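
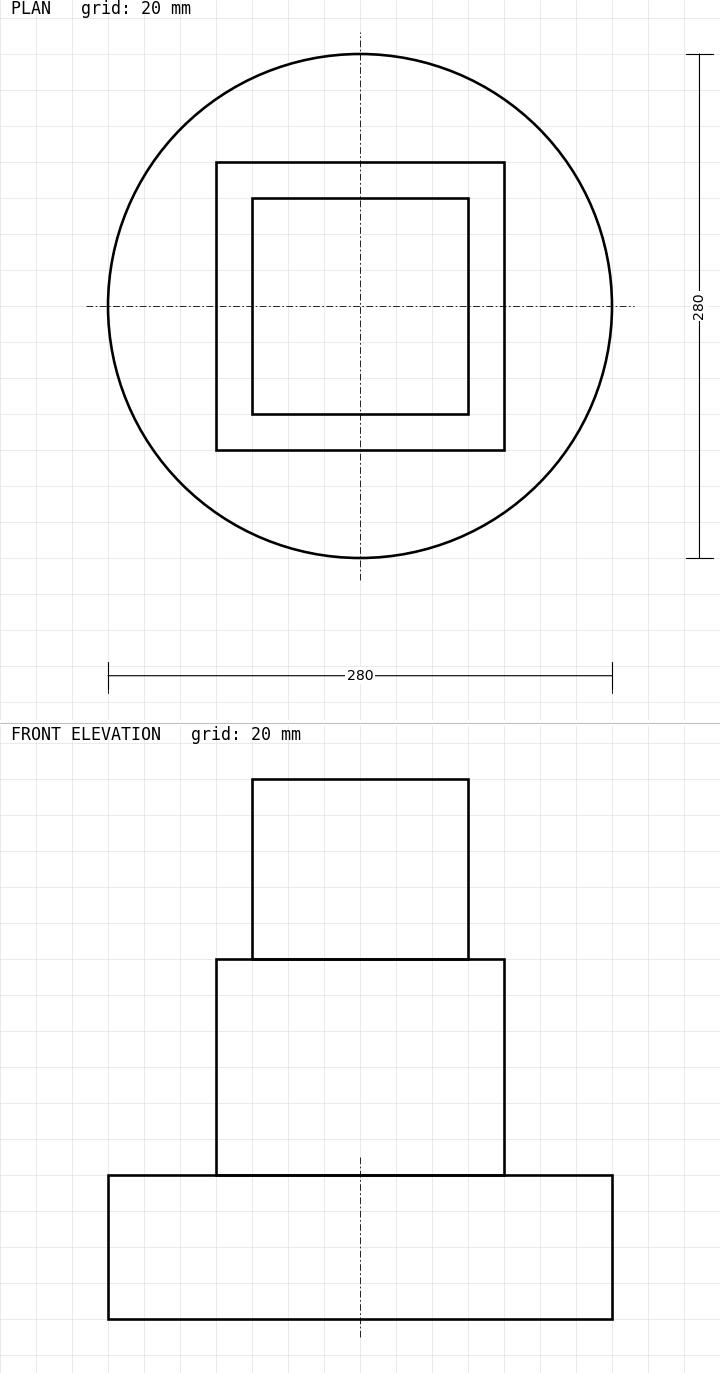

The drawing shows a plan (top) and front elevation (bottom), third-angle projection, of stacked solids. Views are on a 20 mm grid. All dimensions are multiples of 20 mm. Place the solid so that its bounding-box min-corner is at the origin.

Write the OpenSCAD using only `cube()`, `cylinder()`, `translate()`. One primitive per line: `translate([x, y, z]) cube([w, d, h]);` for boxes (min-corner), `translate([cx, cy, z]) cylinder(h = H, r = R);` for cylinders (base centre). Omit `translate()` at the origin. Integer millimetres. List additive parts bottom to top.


translate([140, 140, 0]) cylinder(h = 80, r = 140);
translate([60, 60, 80]) cube([160, 160, 120]);
translate([80, 80, 200]) cube([120, 120, 100]);


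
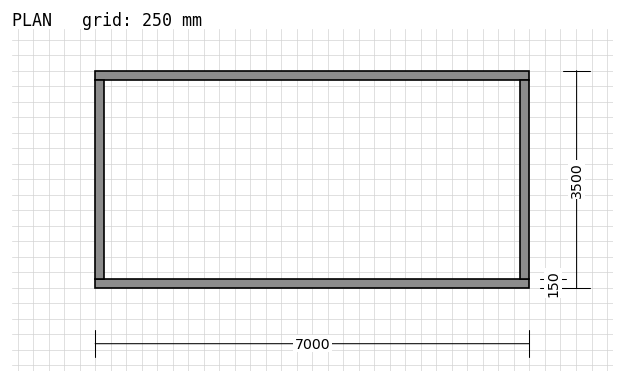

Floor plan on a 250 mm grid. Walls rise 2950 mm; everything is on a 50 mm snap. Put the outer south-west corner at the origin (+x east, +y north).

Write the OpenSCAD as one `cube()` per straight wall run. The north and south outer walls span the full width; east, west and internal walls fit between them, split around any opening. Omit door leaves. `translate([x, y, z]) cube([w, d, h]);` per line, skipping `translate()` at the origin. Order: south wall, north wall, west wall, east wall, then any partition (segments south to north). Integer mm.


cube([7000, 150, 2950]);
translate([0, 3350, 0]) cube([7000, 150, 2950]);
translate([0, 150, 0]) cube([150, 3200, 2950]);
translate([6850, 150, 0]) cube([150, 3200, 2950]);


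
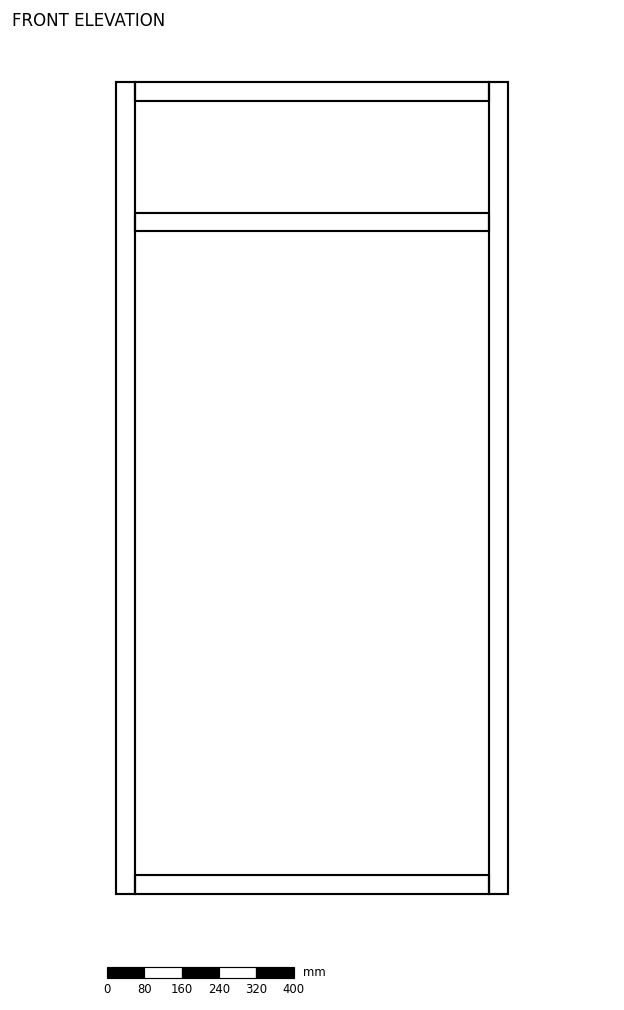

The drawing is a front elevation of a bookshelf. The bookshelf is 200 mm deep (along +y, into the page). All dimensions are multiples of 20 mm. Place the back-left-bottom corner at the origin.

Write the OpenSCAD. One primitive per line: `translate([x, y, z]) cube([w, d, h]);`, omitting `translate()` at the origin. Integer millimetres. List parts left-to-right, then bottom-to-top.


cube([40, 200, 1740]);
translate([40, 0, 0]) cube([760, 200, 40]);
translate([40, 0, 1420]) cube([760, 200, 40]);
translate([40, 0, 1700]) cube([760, 200, 40]);
translate([800, 0, 0]) cube([40, 200, 1740]);


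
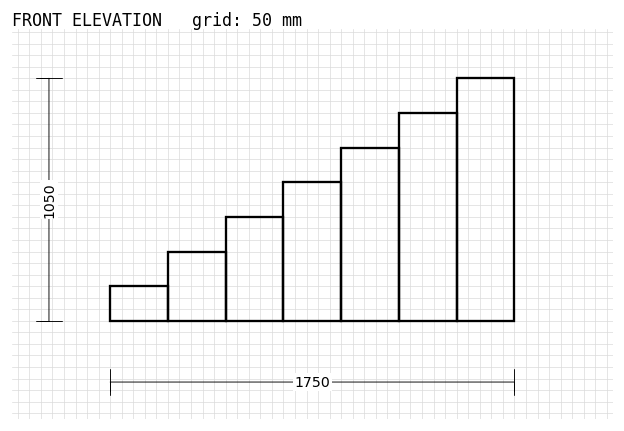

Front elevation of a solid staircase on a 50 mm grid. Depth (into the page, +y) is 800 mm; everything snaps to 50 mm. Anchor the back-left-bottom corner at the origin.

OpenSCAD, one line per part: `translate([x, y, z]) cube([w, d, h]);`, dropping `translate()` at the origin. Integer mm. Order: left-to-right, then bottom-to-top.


cube([250, 800, 150]);
translate([250, 0, 0]) cube([250, 800, 300]);
translate([500, 0, 0]) cube([250, 800, 450]);
translate([750, 0, 0]) cube([250, 800, 600]);
translate([1000, 0, 0]) cube([250, 800, 750]);
translate([1250, 0, 0]) cube([250, 800, 900]);
translate([1500, 0, 0]) cube([250, 800, 1050]);


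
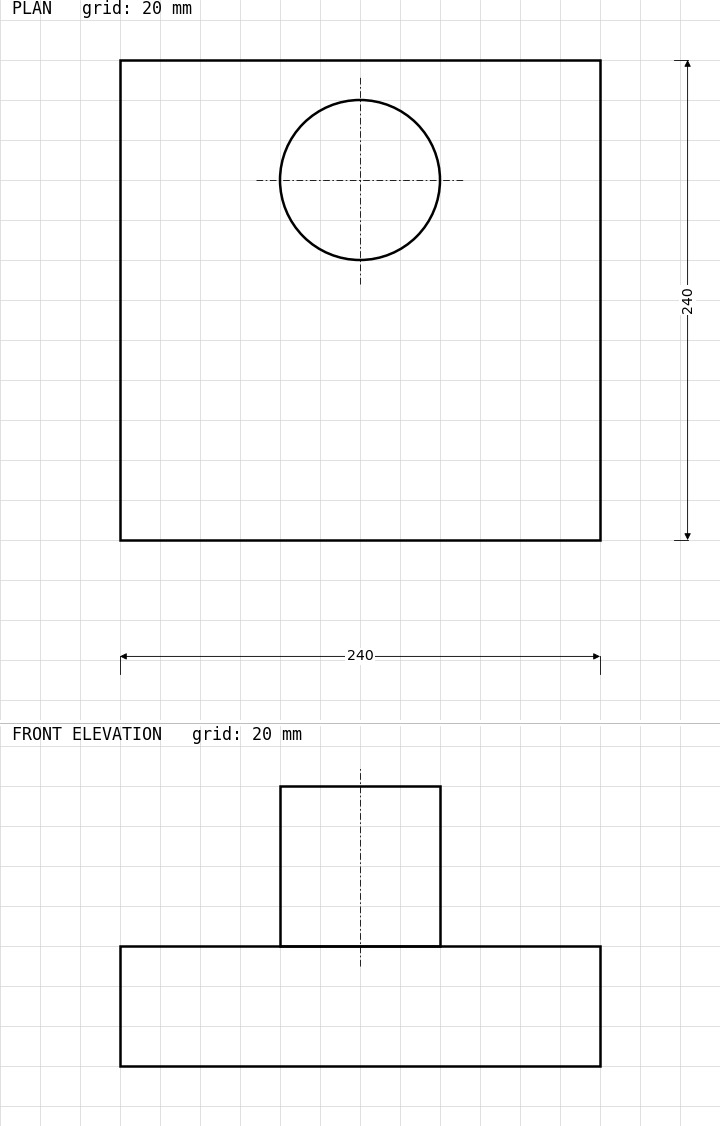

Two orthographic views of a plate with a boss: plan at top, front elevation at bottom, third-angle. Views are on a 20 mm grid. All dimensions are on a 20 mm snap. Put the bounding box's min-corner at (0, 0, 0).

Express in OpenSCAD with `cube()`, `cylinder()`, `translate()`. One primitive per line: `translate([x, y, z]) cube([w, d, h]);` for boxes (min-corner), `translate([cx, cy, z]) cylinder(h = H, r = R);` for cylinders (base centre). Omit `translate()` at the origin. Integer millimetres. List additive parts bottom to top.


cube([240, 240, 60]);
translate([120, 180, 60]) cylinder(h = 80, r = 40);


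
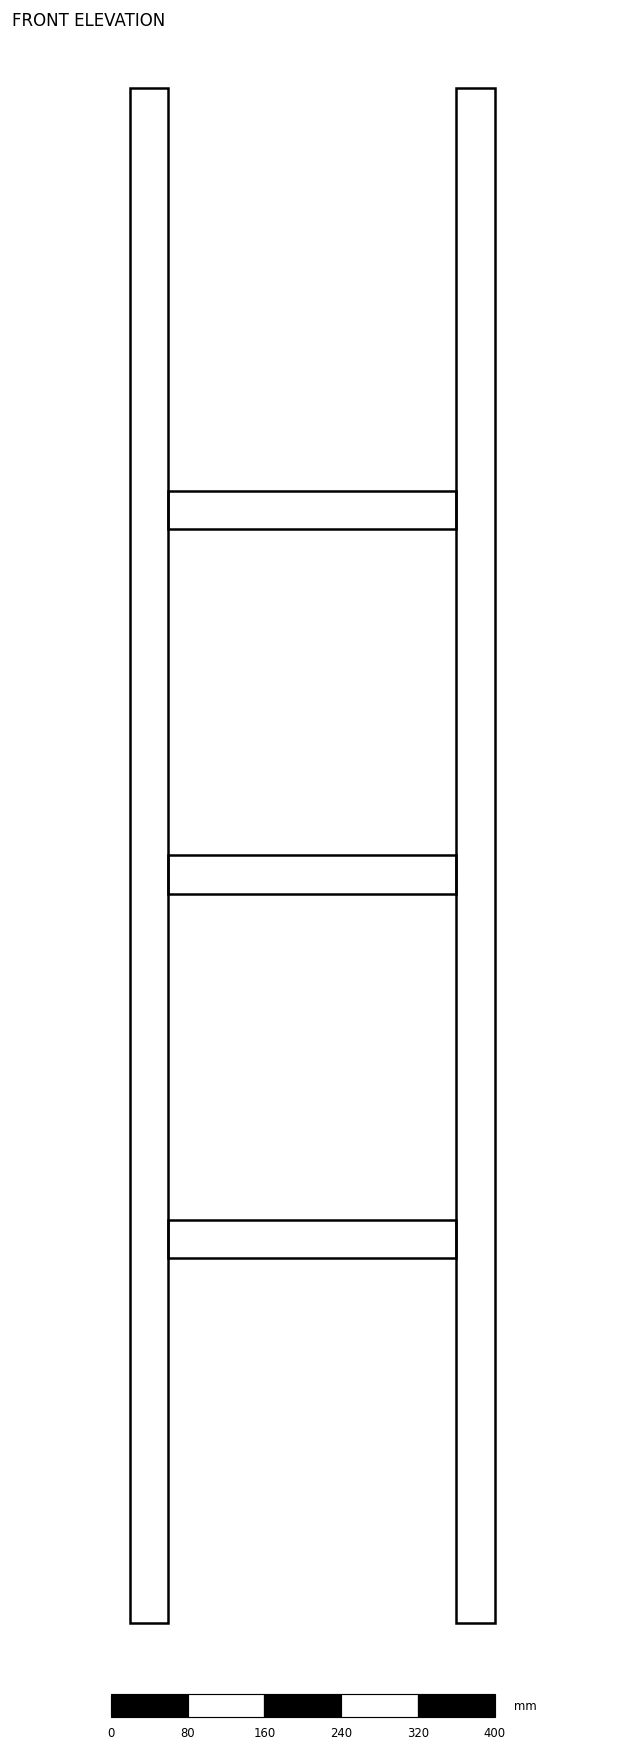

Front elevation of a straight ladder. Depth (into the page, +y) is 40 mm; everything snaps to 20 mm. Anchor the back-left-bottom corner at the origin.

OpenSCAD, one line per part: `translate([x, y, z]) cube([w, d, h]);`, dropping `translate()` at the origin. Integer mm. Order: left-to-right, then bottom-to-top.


cube([40, 40, 1600]);
translate([40, 0, 380]) cube([300, 40, 40]);
translate([40, 0, 760]) cube([300, 40, 40]);
translate([40, 0, 1140]) cube([300, 40, 40]);
translate([340, 0, 0]) cube([40, 40, 1600]);


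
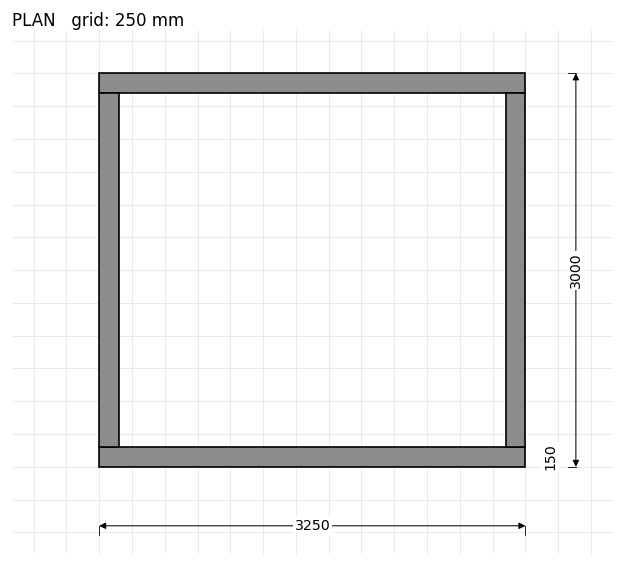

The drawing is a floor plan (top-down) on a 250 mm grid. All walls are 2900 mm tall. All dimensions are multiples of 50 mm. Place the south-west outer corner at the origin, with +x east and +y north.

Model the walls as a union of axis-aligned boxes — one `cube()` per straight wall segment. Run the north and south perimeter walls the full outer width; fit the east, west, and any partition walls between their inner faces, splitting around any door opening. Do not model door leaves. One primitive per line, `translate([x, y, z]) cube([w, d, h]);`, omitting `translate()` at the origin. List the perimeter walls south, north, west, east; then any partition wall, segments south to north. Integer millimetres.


cube([3250, 150, 2900]);
translate([0, 2850, 0]) cube([3250, 150, 2900]);
translate([0, 150, 0]) cube([150, 2700, 2900]);
translate([3100, 150, 0]) cube([150, 2700, 2900]);


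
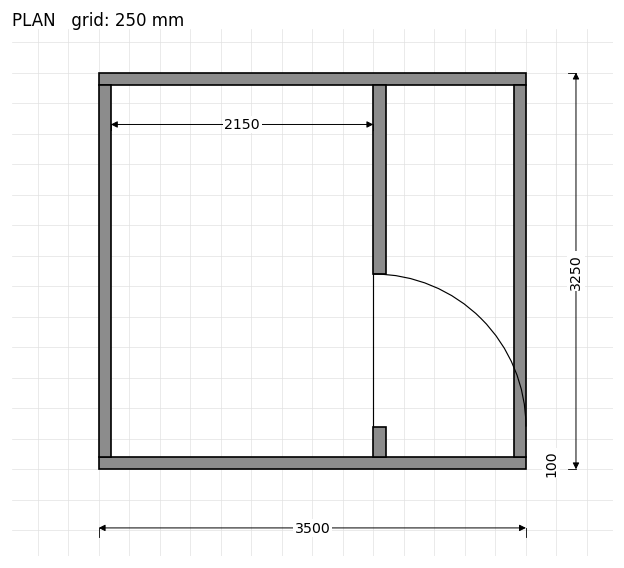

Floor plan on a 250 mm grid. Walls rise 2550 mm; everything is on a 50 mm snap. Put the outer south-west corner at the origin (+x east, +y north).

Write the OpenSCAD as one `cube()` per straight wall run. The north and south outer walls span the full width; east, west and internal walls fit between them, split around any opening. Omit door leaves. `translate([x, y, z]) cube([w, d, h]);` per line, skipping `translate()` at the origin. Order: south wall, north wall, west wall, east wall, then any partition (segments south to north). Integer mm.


cube([3500, 100, 2550]);
translate([0, 3150, 0]) cube([3500, 100, 2550]);
translate([0, 100, 0]) cube([100, 3050, 2550]);
translate([3400, 100, 0]) cube([100, 3050, 2550]);
translate([2250, 100, 0]) cube([100, 250, 2550]);
translate([2250, 1600, 0]) cube([100, 1550, 2550]);


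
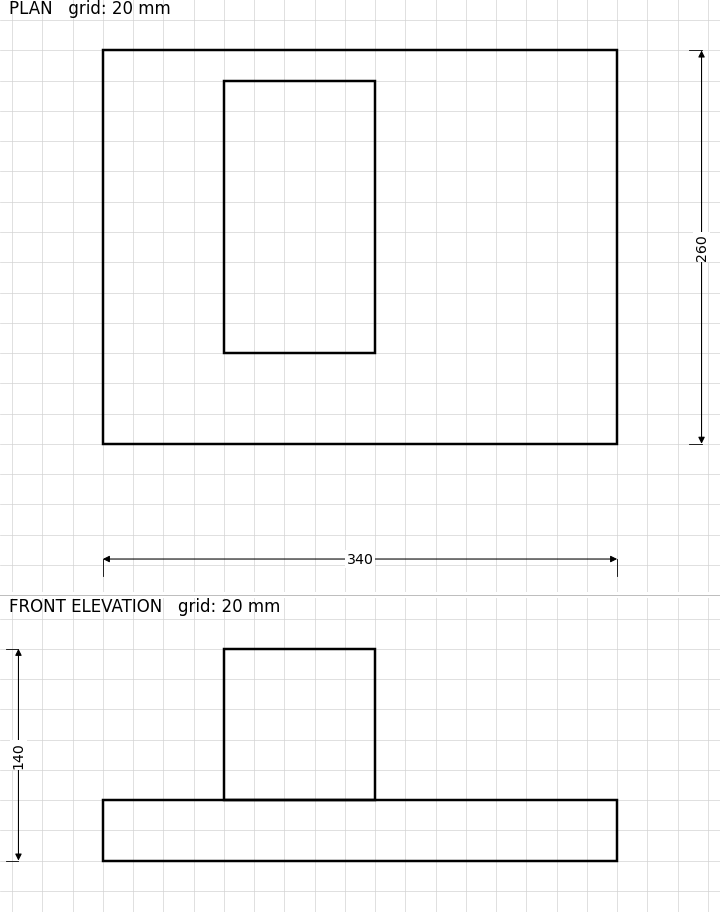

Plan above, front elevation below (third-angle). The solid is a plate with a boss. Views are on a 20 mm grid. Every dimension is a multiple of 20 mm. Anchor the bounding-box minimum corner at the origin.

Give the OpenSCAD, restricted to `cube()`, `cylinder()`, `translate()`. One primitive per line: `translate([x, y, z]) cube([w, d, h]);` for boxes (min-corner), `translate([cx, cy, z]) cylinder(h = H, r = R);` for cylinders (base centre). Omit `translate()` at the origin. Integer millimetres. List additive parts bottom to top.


cube([340, 260, 40]);
translate([80, 60, 40]) cube([100, 180, 100]);


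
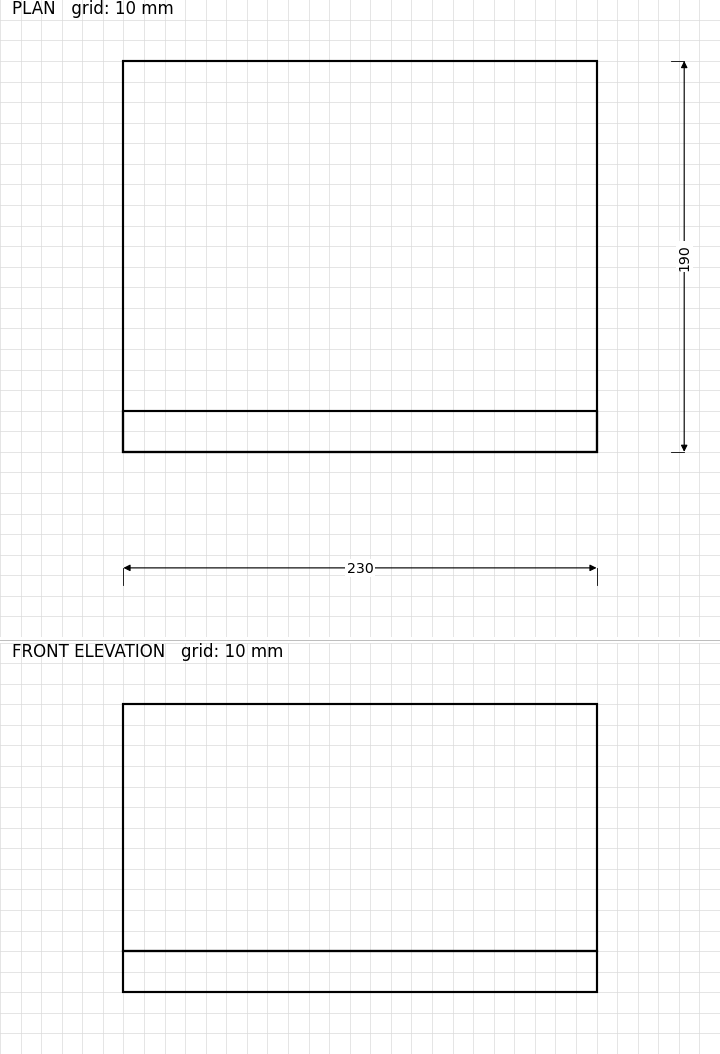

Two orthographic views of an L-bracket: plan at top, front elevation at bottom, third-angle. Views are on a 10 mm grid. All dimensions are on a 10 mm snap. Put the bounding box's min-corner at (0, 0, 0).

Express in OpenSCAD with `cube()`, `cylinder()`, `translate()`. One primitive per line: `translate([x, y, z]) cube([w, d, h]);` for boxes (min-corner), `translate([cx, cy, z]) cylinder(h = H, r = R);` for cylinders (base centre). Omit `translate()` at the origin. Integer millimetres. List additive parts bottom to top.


cube([230, 190, 20]);
translate([0, 0, 20]) cube([230, 20, 120]);


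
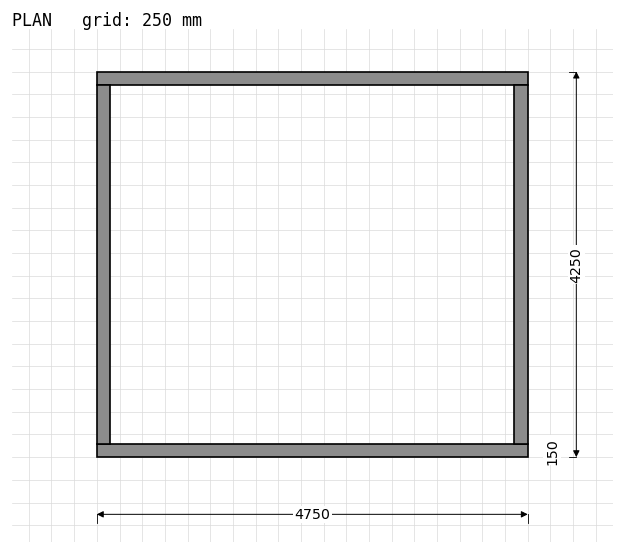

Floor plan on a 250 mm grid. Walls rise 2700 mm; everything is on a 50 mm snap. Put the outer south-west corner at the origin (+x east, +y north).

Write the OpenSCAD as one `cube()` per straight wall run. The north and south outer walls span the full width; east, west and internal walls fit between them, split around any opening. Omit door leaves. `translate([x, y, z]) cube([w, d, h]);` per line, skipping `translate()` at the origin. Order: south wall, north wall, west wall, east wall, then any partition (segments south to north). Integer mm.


cube([4750, 150, 2700]);
translate([0, 4100, 0]) cube([4750, 150, 2700]);
translate([0, 150, 0]) cube([150, 3950, 2700]);
translate([4600, 150, 0]) cube([150, 3950, 2700]);


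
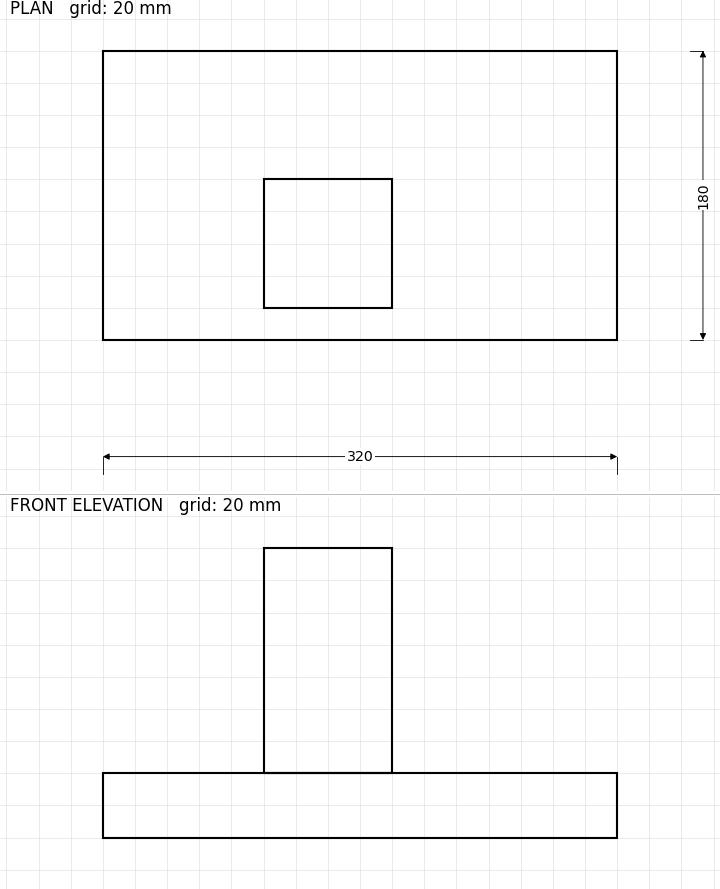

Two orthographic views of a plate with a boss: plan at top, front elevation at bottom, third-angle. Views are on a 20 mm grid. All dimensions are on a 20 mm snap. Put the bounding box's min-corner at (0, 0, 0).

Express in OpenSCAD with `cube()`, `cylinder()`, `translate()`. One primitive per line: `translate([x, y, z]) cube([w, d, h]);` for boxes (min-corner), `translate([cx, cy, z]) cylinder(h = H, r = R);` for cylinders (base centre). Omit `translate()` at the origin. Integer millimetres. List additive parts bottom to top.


cube([320, 180, 40]);
translate([100, 20, 40]) cube([80, 80, 140]);


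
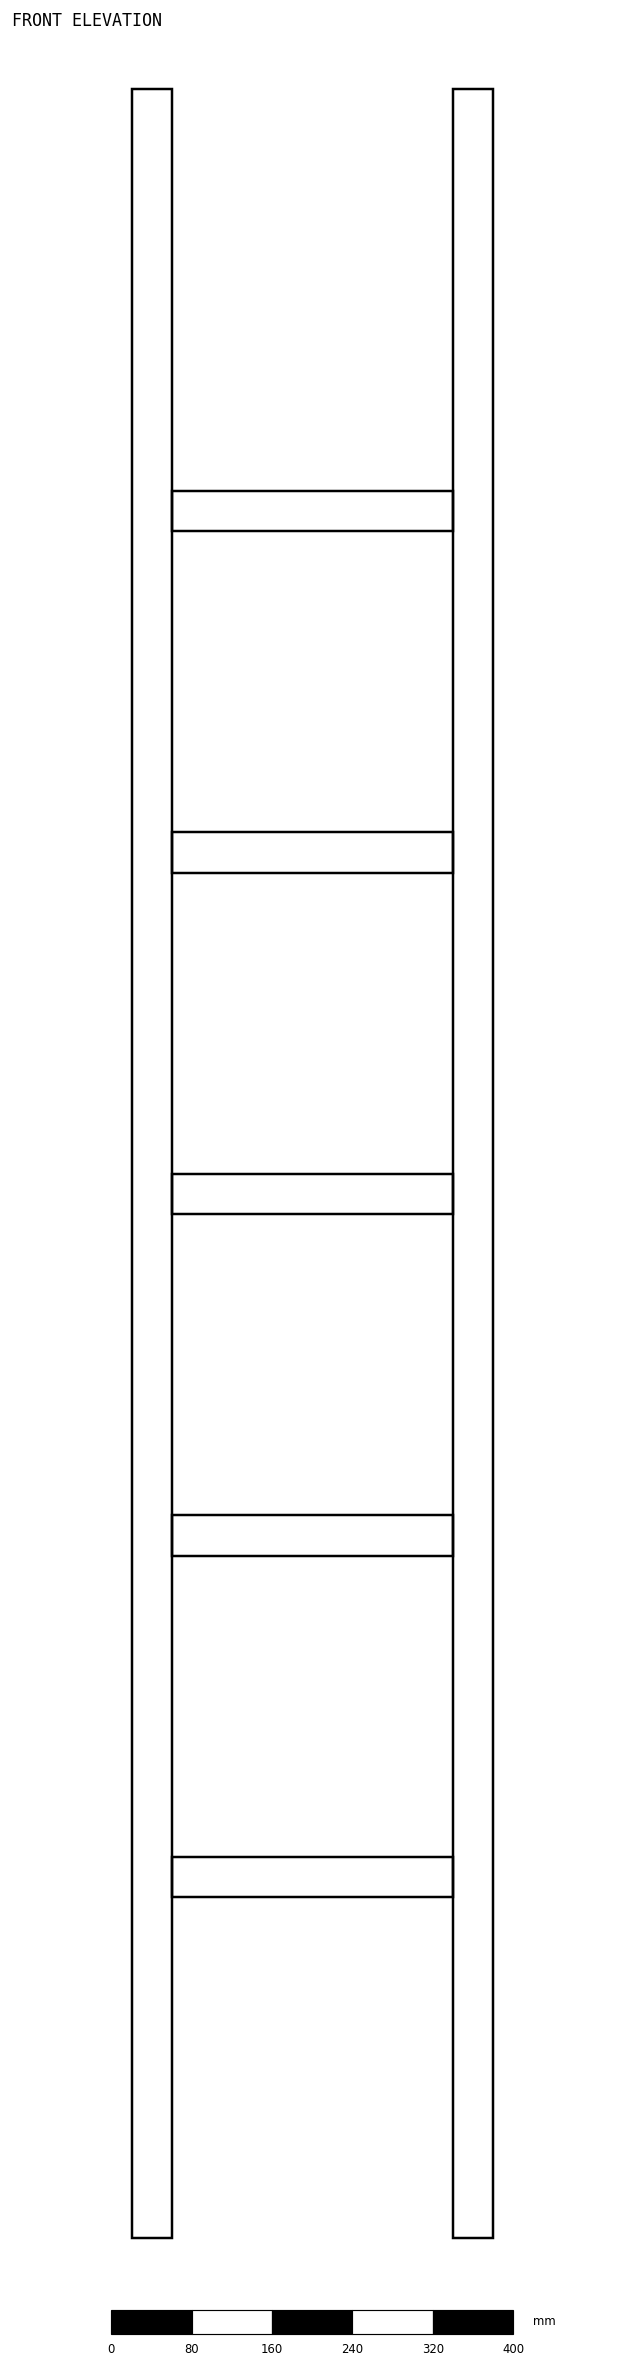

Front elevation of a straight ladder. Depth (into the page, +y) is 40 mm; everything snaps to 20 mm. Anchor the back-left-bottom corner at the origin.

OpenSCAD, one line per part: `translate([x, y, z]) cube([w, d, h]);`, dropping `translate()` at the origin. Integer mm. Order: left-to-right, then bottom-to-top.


cube([40, 40, 2140]);
translate([40, 0, 340]) cube([280, 40, 40]);
translate([40, 0, 680]) cube([280, 40, 40]);
translate([40, 0, 1020]) cube([280, 40, 40]);
translate([40, 0, 1360]) cube([280, 40, 40]);
translate([40, 0, 1700]) cube([280, 40, 40]);
translate([320, 0, 0]) cube([40, 40, 2140]);


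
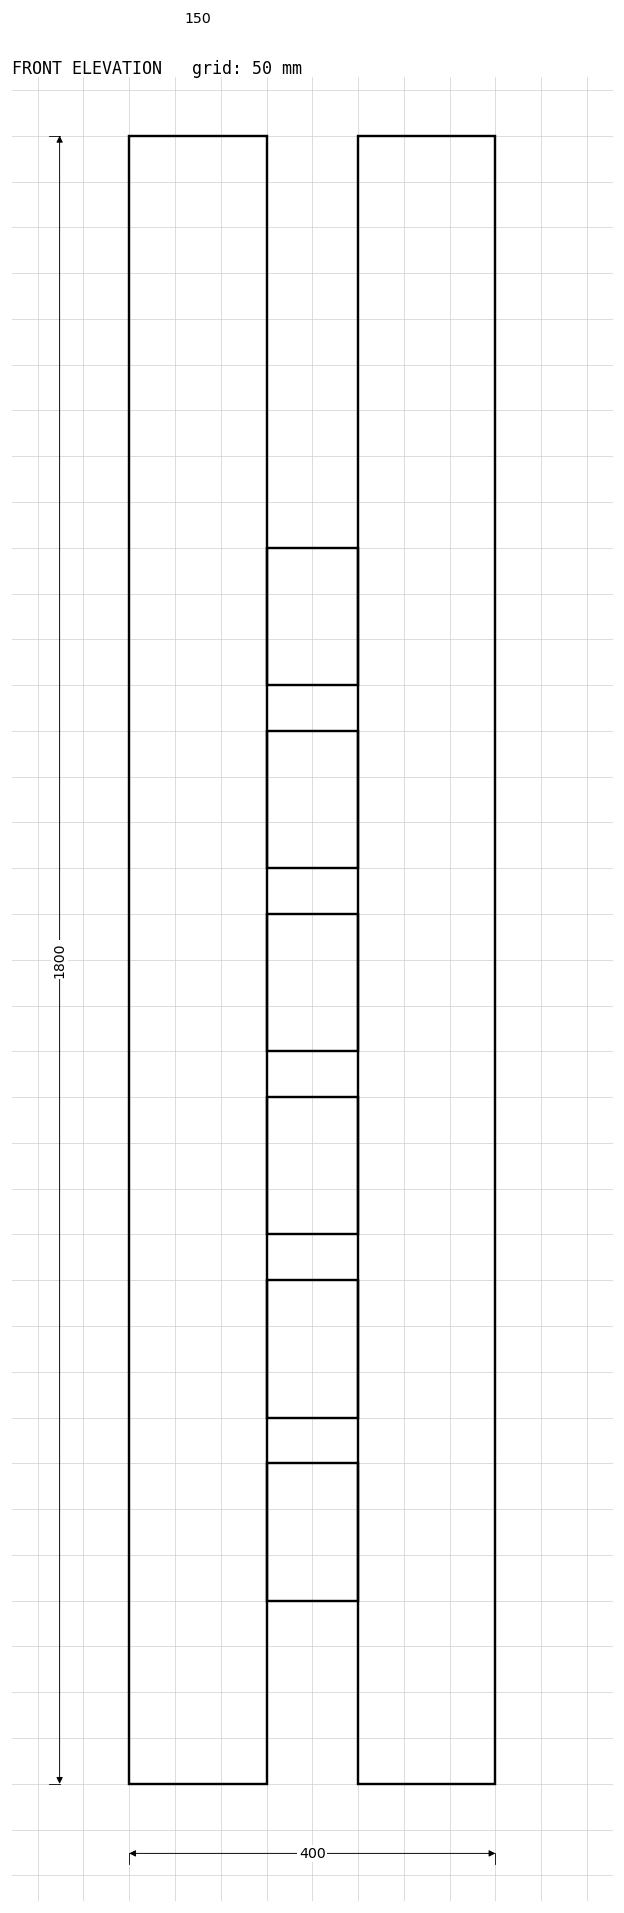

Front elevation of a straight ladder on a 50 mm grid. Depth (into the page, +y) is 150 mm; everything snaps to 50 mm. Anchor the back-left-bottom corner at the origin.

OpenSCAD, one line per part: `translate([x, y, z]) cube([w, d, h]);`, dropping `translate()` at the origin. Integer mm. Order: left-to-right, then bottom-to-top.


cube([150, 150, 1800]);
translate([150, 0, 200]) cube([100, 150, 150]);
translate([150, 0, 400]) cube([100, 150, 150]);
translate([150, 0, 600]) cube([100, 150, 150]);
translate([150, 0, 800]) cube([100, 150, 150]);
translate([150, 0, 1000]) cube([100, 150, 150]);
translate([150, 0, 1200]) cube([100, 150, 150]);
translate([250, 0, 0]) cube([150, 150, 1800]);


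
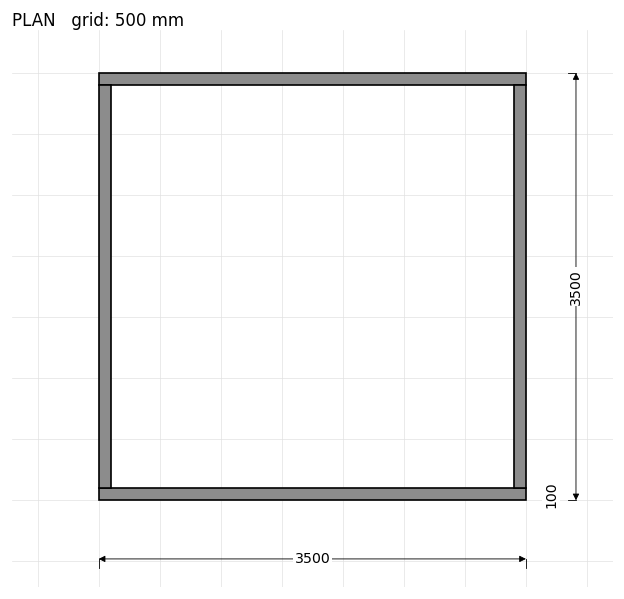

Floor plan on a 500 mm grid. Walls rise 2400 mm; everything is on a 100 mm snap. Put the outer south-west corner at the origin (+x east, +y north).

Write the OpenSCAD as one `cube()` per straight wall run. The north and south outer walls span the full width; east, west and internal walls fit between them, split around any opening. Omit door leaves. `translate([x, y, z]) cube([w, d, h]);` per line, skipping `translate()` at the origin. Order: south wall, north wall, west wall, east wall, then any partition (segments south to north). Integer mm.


cube([3500, 100, 2400]);
translate([0, 3400, 0]) cube([3500, 100, 2400]);
translate([0, 100, 0]) cube([100, 3300, 2400]);
translate([3400, 100, 0]) cube([100, 3300, 2400]);


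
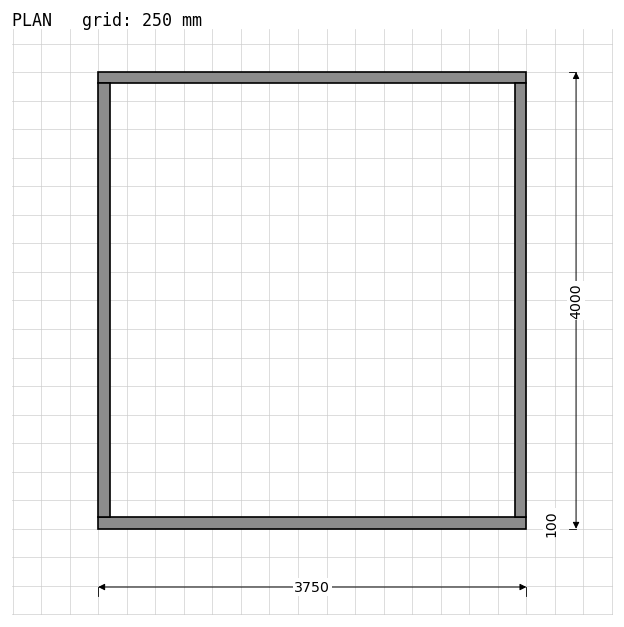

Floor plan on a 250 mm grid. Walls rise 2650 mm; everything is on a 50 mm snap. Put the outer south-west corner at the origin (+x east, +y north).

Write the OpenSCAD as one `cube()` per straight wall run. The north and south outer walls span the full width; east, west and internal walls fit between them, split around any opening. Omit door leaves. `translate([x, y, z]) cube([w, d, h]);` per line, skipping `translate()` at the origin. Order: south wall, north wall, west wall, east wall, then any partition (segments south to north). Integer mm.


cube([3750, 100, 2650]);
translate([0, 3900, 0]) cube([3750, 100, 2650]);
translate([0, 100, 0]) cube([100, 3800, 2650]);
translate([3650, 100, 0]) cube([100, 3800, 2650]);


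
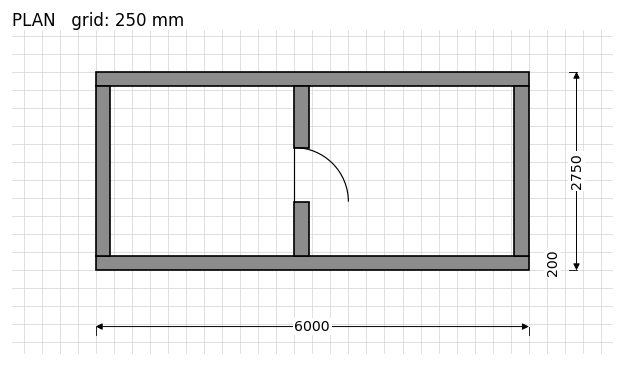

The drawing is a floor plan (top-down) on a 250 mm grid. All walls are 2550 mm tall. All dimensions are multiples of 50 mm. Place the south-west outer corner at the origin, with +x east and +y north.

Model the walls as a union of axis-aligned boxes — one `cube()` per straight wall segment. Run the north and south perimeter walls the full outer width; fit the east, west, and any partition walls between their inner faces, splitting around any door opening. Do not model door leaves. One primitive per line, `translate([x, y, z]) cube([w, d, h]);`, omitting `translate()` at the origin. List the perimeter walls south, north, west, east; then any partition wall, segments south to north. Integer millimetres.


cube([6000, 200, 2550]);
translate([0, 2550, 0]) cube([6000, 200, 2550]);
translate([0, 200, 0]) cube([200, 2350, 2550]);
translate([5800, 200, 0]) cube([200, 2350, 2550]);
translate([2750, 200, 0]) cube([200, 750, 2550]);
translate([2750, 1700, 0]) cube([200, 850, 2550]);


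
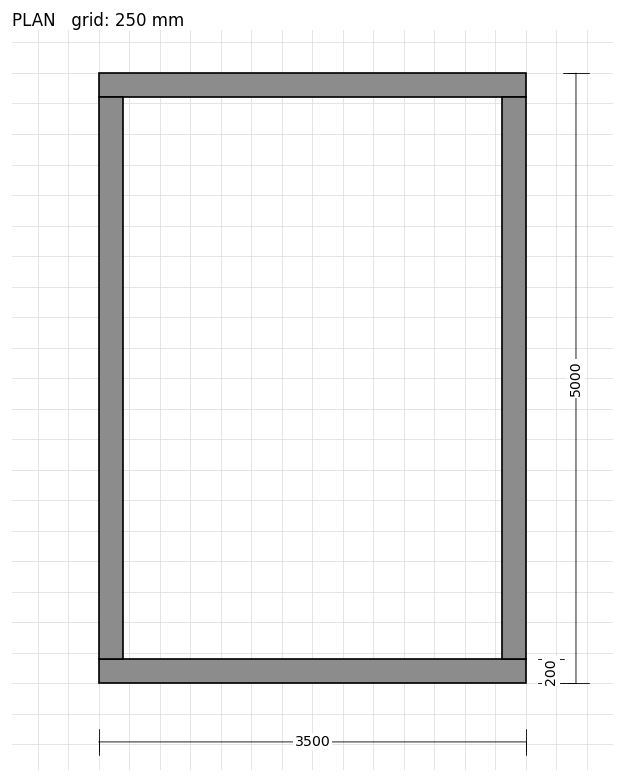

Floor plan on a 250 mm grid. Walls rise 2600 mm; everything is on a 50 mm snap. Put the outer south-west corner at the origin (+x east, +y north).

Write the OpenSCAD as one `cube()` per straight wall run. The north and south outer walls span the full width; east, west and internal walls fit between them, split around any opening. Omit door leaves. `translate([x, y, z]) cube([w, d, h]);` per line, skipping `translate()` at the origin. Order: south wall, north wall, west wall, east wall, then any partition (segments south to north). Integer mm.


cube([3500, 200, 2600]);
translate([0, 4800, 0]) cube([3500, 200, 2600]);
translate([0, 200, 0]) cube([200, 4600, 2600]);
translate([3300, 200, 0]) cube([200, 4600, 2600]);


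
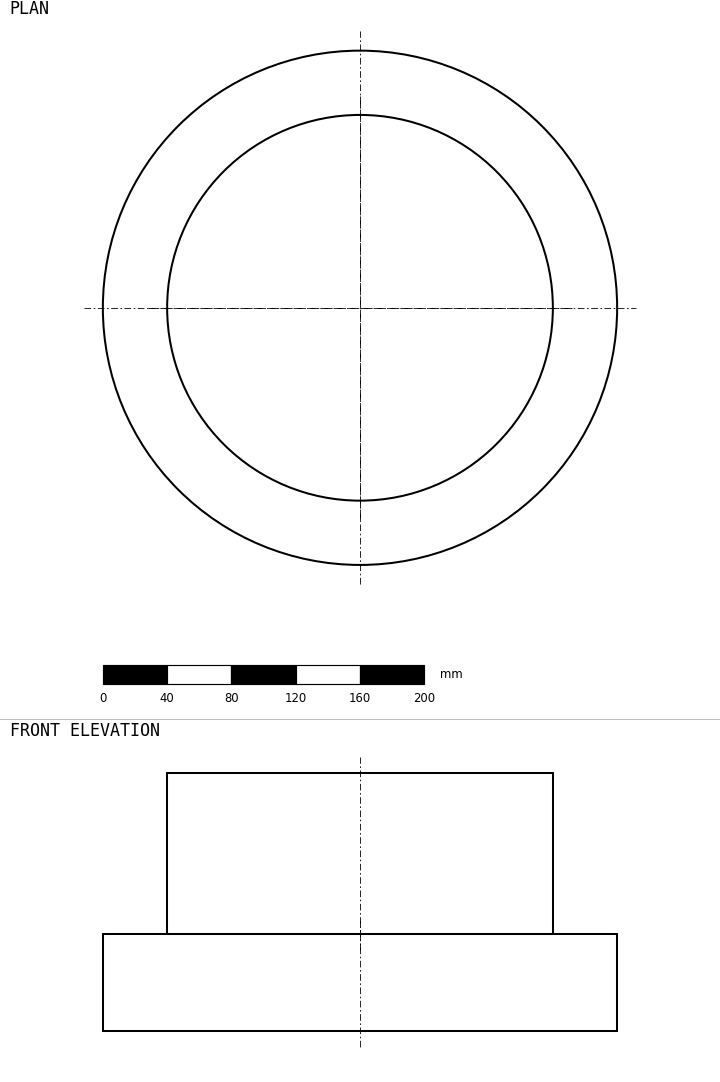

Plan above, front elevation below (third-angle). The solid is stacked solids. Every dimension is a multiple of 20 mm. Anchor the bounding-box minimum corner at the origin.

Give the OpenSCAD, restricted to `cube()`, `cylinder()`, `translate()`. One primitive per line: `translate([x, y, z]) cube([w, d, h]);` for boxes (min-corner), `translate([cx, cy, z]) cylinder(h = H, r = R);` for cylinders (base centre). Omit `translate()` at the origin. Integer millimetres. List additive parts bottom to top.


translate([160, 160, 0]) cylinder(h = 60, r = 160);
translate([160, 160, 60]) cylinder(h = 100, r = 120);


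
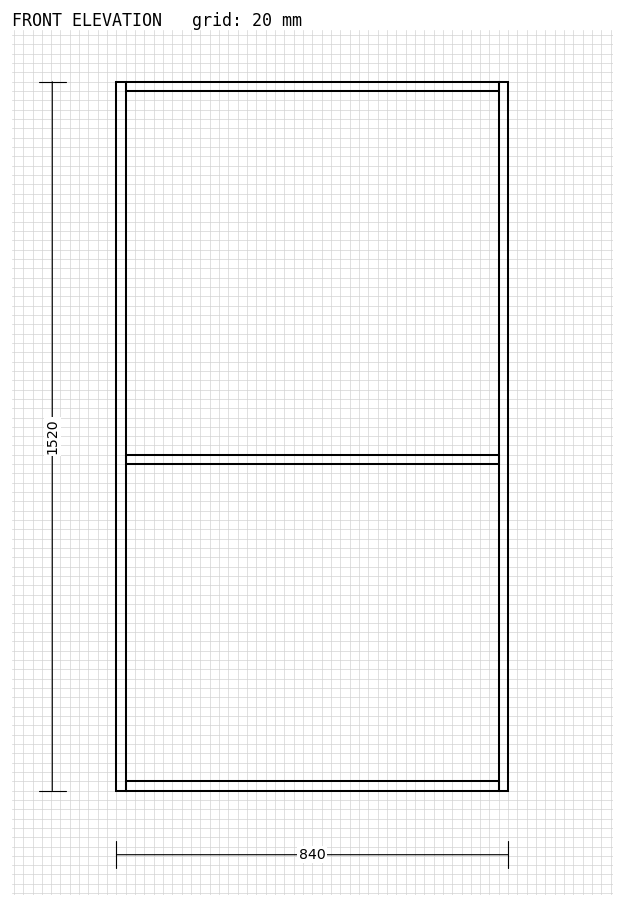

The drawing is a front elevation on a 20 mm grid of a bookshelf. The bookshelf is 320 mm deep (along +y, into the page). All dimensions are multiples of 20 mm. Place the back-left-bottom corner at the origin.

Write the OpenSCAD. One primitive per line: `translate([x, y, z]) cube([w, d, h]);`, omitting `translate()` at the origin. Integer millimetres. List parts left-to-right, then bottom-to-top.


cube([20, 320, 1520]);
translate([20, 0, 0]) cube([800, 320, 20]);
translate([20, 0, 700]) cube([800, 320, 20]);
translate([20, 0, 1500]) cube([800, 320, 20]);
translate([820, 0, 0]) cube([20, 320, 1520]);


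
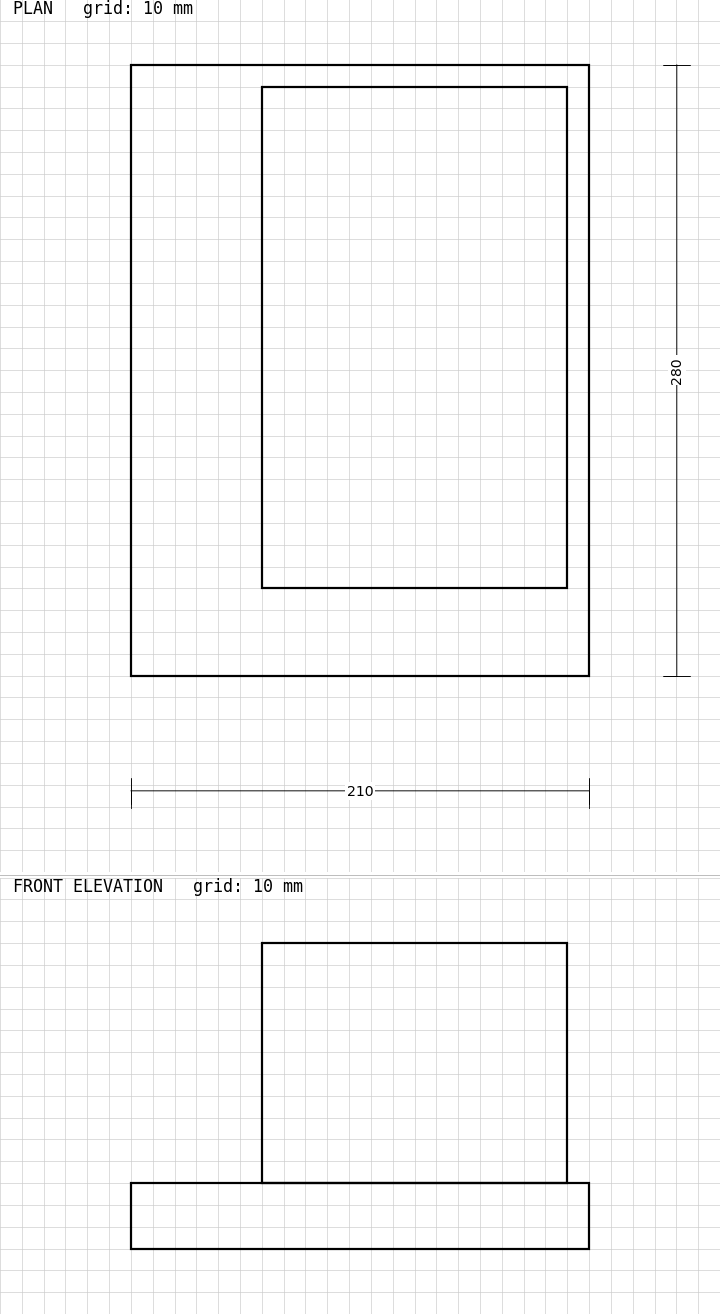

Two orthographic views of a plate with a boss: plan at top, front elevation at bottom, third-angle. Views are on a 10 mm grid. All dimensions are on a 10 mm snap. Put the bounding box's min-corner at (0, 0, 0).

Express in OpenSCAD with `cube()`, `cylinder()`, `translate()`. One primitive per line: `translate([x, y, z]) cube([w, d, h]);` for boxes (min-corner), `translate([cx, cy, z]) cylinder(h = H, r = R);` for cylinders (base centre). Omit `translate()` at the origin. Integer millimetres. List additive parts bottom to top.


cube([210, 280, 30]);
translate([60, 40, 30]) cube([140, 230, 110]);


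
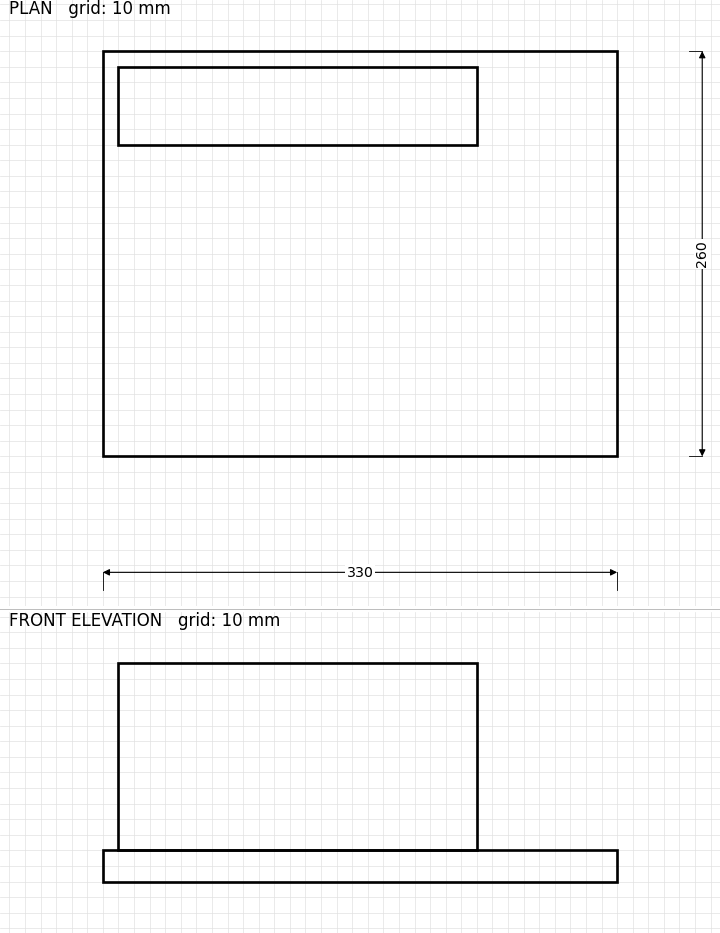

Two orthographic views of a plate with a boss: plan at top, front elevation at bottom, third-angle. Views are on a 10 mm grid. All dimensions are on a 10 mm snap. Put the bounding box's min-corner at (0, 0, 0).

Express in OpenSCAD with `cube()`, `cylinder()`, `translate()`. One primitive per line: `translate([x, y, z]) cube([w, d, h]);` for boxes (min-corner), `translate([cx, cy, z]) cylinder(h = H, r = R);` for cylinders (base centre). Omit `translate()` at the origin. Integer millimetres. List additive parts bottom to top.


cube([330, 260, 20]);
translate([10, 200, 20]) cube([230, 50, 120]);


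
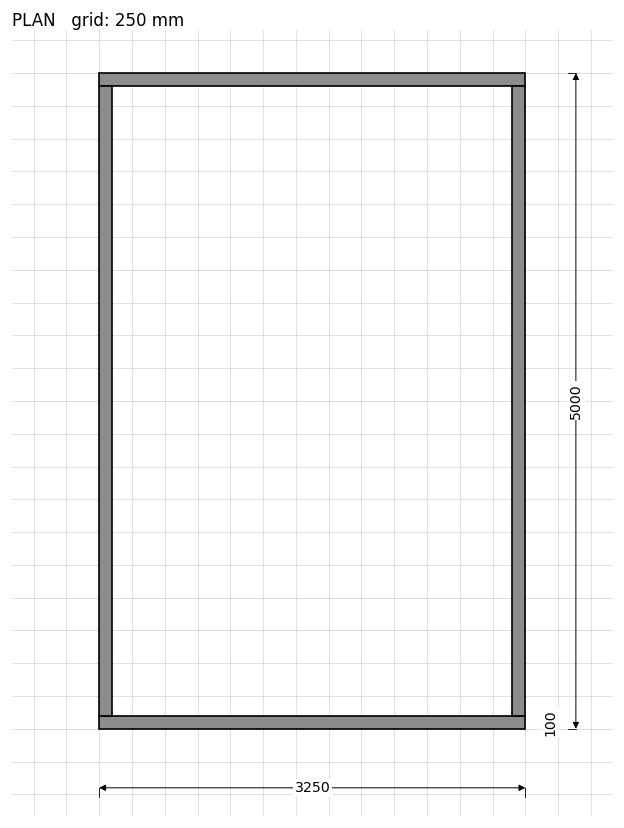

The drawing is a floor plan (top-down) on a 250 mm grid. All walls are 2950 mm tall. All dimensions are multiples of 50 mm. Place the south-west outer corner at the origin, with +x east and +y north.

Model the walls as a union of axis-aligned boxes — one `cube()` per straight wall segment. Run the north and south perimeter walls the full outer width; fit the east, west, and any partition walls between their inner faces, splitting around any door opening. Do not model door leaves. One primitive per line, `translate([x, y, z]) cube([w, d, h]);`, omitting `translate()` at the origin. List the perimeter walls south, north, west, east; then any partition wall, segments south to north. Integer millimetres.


cube([3250, 100, 2950]);
translate([0, 4900, 0]) cube([3250, 100, 2950]);
translate([0, 100, 0]) cube([100, 4800, 2950]);
translate([3150, 100, 0]) cube([100, 4800, 2950]);


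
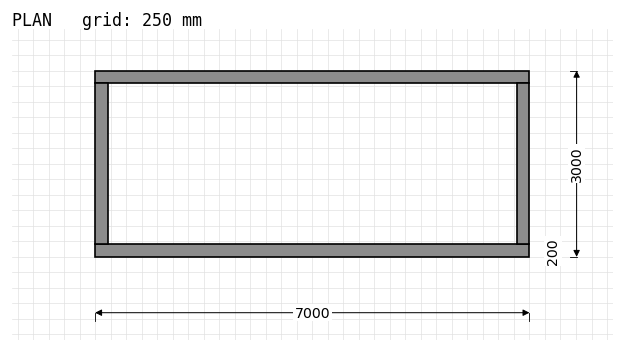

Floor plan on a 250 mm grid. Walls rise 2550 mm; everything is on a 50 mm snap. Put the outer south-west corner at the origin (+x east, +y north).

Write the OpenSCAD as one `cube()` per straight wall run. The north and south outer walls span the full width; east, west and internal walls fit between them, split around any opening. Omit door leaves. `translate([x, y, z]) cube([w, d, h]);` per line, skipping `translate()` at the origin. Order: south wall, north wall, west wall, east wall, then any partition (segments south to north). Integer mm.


cube([7000, 200, 2550]);
translate([0, 2800, 0]) cube([7000, 200, 2550]);
translate([0, 200, 0]) cube([200, 2600, 2550]);
translate([6800, 200, 0]) cube([200, 2600, 2550]);


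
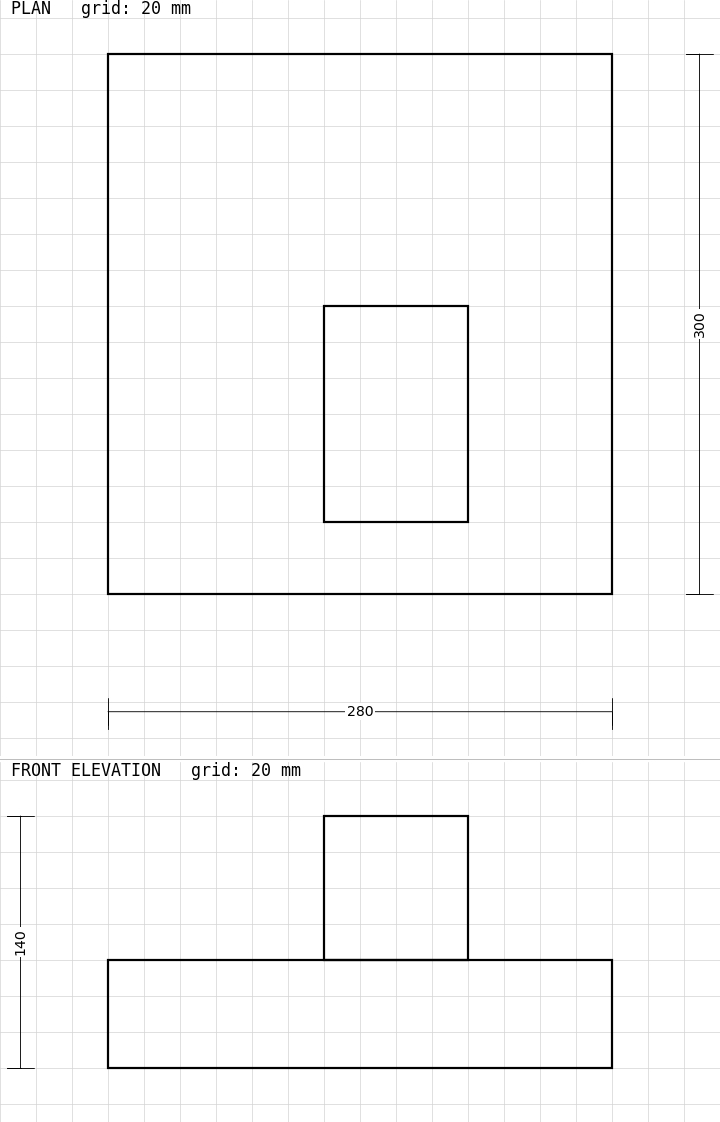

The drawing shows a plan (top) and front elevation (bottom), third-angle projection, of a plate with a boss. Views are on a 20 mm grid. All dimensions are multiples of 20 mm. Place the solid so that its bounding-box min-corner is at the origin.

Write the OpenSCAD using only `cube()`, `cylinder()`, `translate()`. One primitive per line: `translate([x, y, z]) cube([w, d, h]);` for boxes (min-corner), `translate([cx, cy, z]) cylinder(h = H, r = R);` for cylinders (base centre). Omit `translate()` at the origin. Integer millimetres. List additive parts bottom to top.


cube([280, 300, 60]);
translate([120, 40, 60]) cube([80, 120, 80]);


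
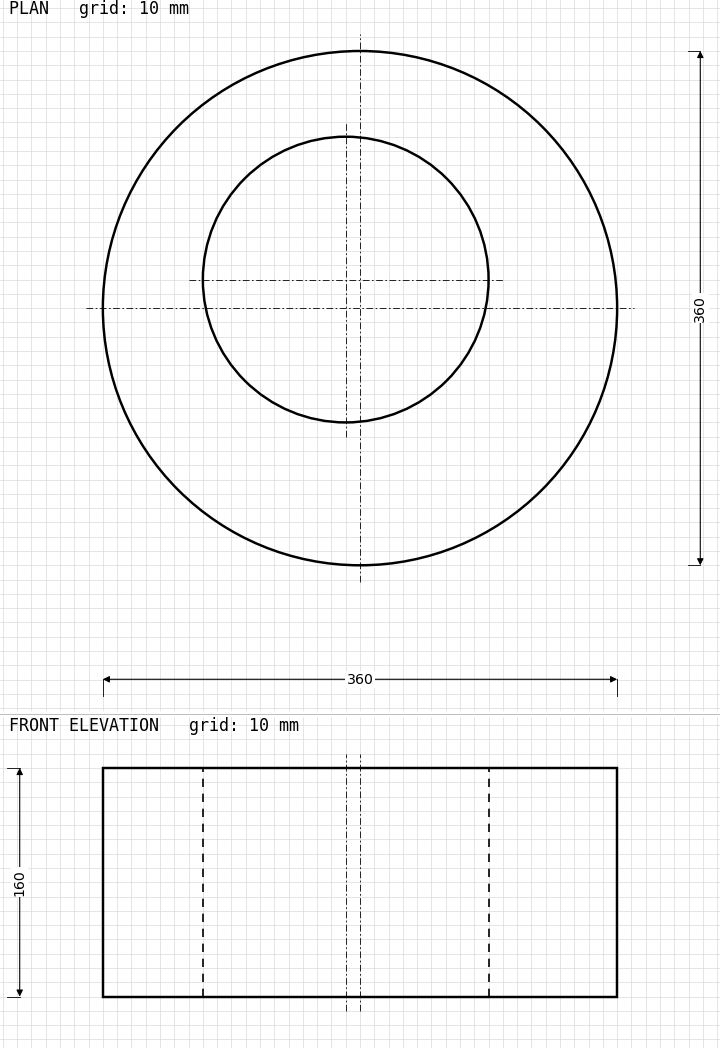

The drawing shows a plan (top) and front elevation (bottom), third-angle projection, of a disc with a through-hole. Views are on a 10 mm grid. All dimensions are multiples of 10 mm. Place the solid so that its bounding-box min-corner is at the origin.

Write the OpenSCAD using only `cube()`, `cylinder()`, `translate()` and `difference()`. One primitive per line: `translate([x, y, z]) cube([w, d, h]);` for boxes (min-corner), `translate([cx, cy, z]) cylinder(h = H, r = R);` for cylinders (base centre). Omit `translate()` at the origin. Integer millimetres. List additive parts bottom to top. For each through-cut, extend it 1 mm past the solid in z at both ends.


difference() {
  translate([180, 180, 0]) cylinder(h = 160, r = 180);
  translate([170, 200, -1]) cylinder(h = 162, r = 100);
}


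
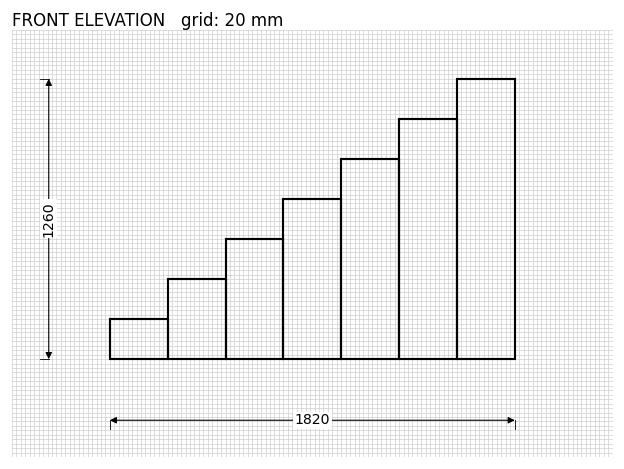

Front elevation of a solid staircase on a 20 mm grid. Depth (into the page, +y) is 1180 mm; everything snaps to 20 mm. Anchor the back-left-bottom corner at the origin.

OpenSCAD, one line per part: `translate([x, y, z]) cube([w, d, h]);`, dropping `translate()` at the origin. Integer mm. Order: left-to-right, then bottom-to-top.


cube([260, 1180, 180]);
translate([260, 0, 0]) cube([260, 1180, 360]);
translate([520, 0, 0]) cube([260, 1180, 540]);
translate([780, 0, 0]) cube([260, 1180, 720]);
translate([1040, 0, 0]) cube([260, 1180, 900]);
translate([1300, 0, 0]) cube([260, 1180, 1080]);
translate([1560, 0, 0]) cube([260, 1180, 1260]);


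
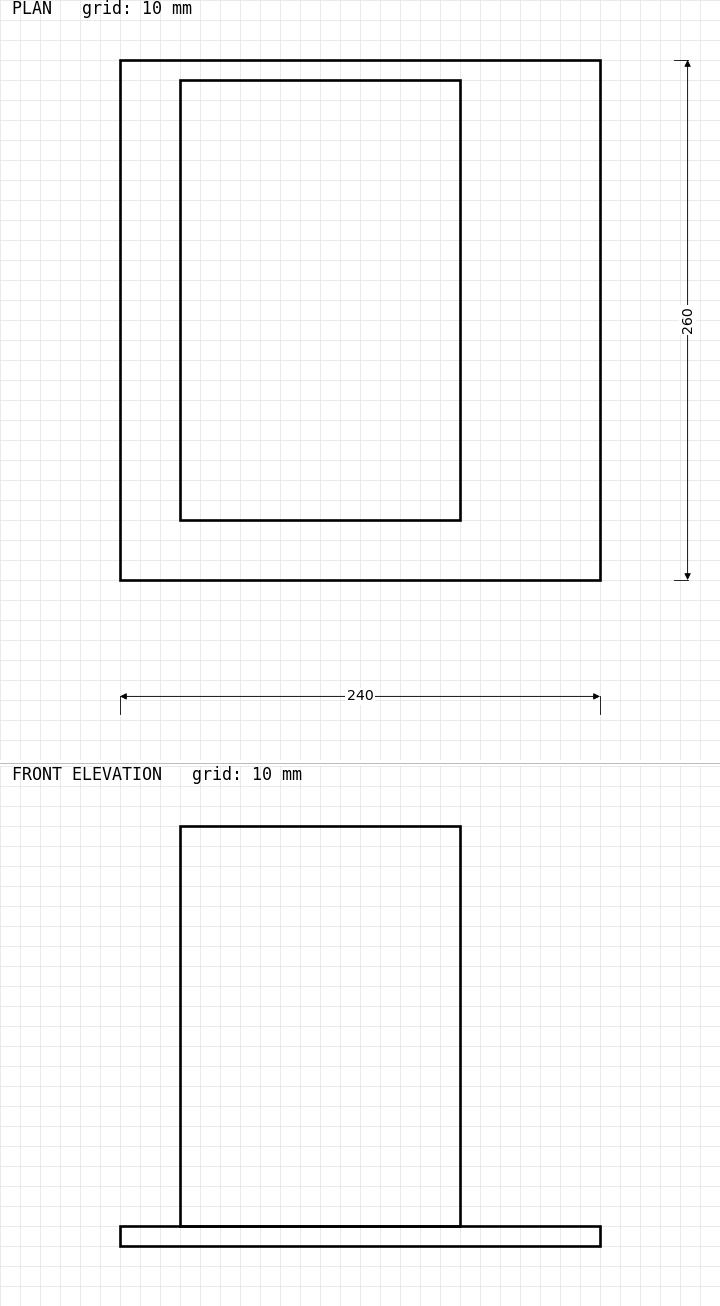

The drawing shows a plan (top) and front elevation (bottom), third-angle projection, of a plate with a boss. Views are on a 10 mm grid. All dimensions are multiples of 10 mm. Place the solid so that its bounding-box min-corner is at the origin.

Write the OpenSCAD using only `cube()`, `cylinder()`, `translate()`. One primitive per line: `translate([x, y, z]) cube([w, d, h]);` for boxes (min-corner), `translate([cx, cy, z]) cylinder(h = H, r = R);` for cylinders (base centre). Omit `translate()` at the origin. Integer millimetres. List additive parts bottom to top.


cube([240, 260, 10]);
translate([30, 30, 10]) cube([140, 220, 200]);


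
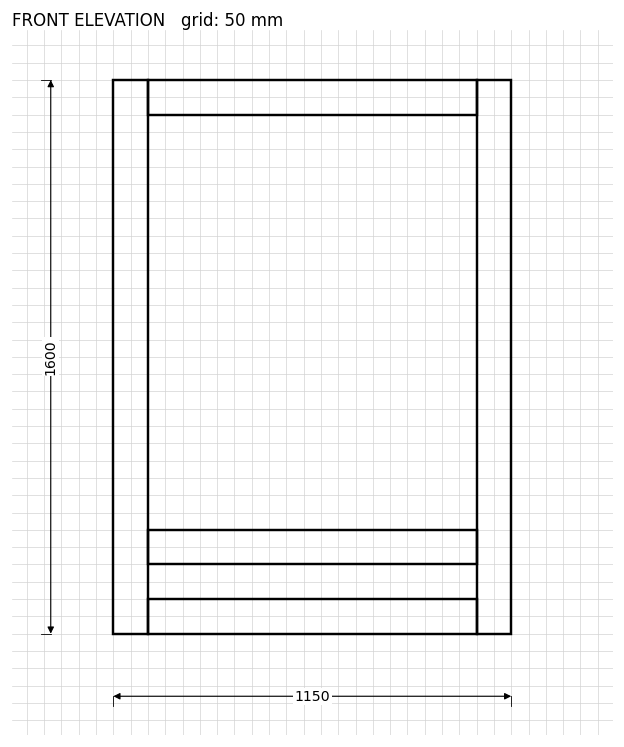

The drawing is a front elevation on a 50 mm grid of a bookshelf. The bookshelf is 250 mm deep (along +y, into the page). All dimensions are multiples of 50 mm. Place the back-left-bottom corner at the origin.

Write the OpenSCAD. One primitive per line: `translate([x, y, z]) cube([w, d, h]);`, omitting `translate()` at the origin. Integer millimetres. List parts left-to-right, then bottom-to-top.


cube([100, 250, 1600]);
translate([100, 0, 0]) cube([950, 250, 100]);
translate([100, 0, 200]) cube([950, 250, 100]);
translate([100, 0, 1500]) cube([950, 250, 100]);
translate([1050, 0, 0]) cube([100, 250, 1600]);


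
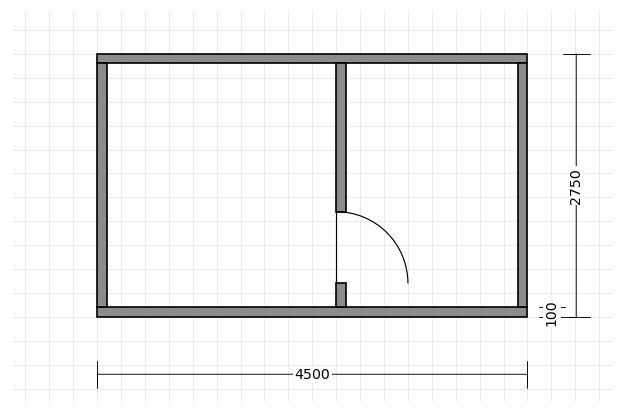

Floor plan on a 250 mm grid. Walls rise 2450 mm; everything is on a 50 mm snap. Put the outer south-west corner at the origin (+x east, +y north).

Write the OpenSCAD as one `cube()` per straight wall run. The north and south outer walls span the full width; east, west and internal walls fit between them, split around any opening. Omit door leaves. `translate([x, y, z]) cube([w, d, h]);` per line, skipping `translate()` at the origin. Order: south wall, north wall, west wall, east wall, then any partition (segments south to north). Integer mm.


cube([4500, 100, 2450]);
translate([0, 2650, 0]) cube([4500, 100, 2450]);
translate([0, 100, 0]) cube([100, 2550, 2450]);
translate([4400, 100, 0]) cube([100, 2550, 2450]);
translate([2500, 100, 0]) cube([100, 250, 2450]);
translate([2500, 1100, 0]) cube([100, 1550, 2450]);


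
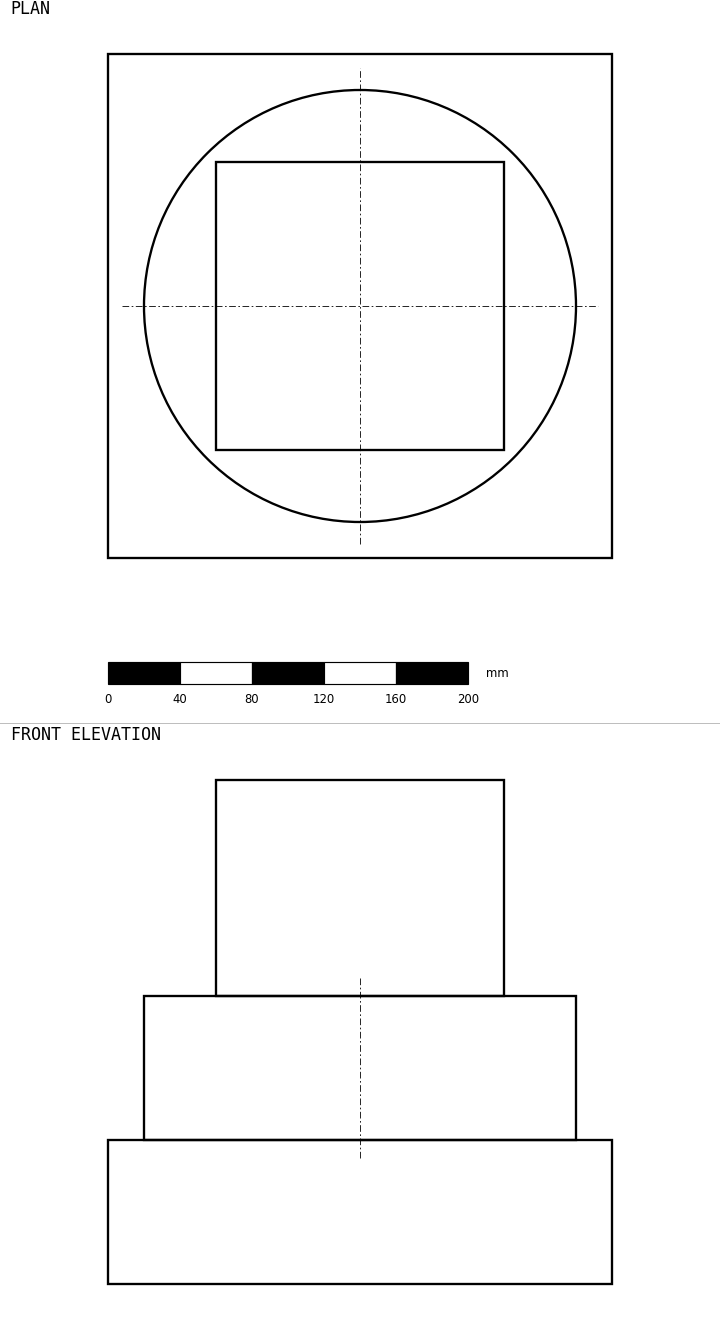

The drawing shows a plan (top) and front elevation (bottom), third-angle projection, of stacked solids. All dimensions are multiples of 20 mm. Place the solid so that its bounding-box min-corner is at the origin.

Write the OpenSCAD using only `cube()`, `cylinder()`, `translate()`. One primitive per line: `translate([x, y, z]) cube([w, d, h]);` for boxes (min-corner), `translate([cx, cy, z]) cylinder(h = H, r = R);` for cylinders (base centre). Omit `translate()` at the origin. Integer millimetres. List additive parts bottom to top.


cube([280, 280, 80]);
translate([140, 140, 80]) cylinder(h = 80, r = 120);
translate([60, 60, 160]) cube([160, 160, 120]);


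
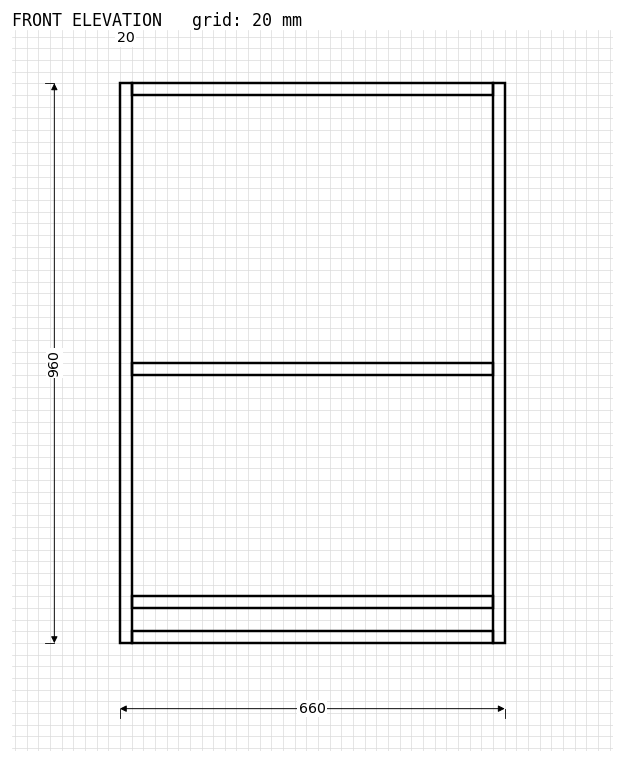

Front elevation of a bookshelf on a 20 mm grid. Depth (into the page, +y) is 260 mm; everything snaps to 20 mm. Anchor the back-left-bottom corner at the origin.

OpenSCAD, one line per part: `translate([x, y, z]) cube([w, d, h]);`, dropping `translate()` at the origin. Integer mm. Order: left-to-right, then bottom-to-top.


cube([20, 260, 960]);
translate([20, 0, 0]) cube([620, 260, 20]);
translate([20, 0, 60]) cube([620, 260, 20]);
translate([20, 0, 460]) cube([620, 260, 20]);
translate([20, 0, 940]) cube([620, 260, 20]);
translate([640, 0, 0]) cube([20, 260, 960]);


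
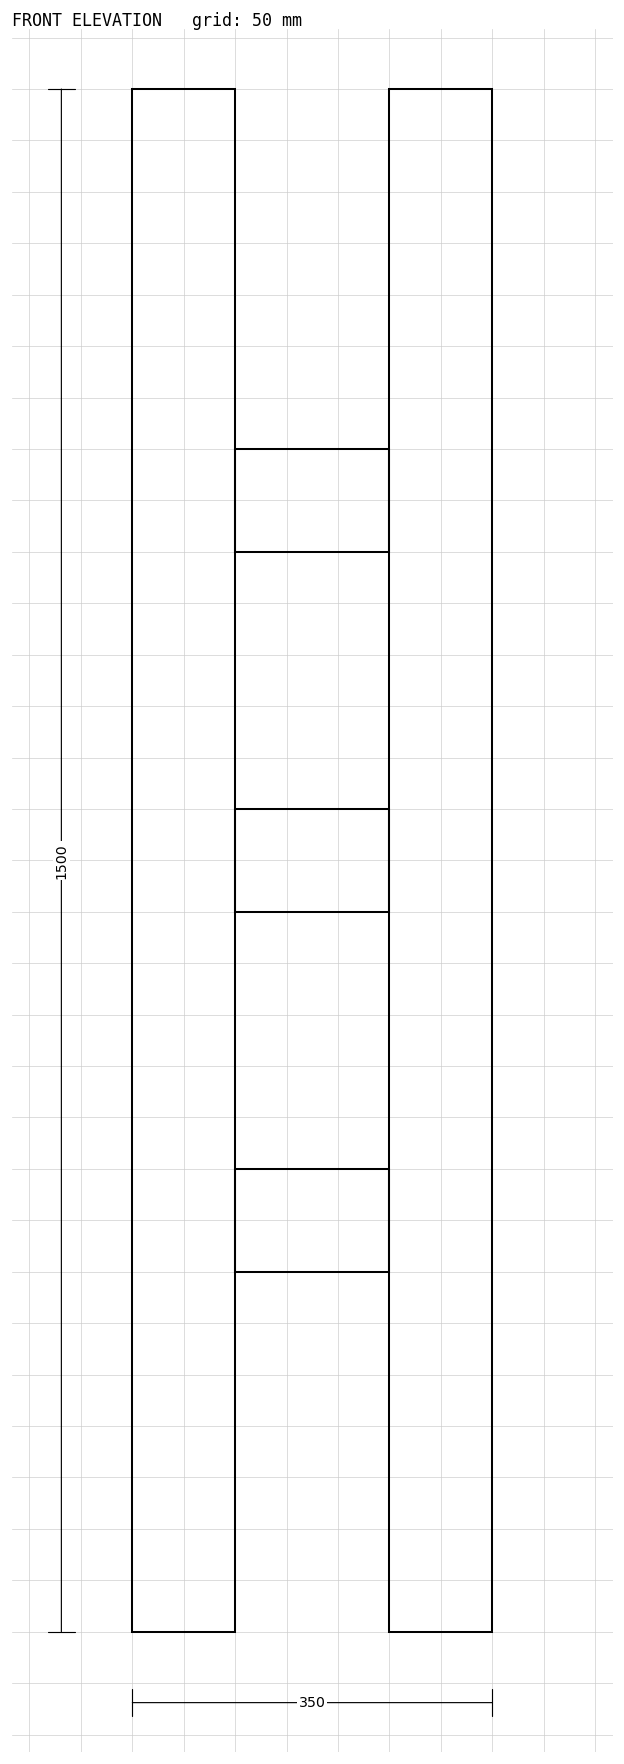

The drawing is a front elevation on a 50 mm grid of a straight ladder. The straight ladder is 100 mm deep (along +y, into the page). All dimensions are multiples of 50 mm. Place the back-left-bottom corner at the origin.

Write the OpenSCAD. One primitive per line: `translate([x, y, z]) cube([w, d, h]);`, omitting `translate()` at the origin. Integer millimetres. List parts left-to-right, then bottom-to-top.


cube([100, 100, 1500]);
translate([100, 0, 350]) cube([150, 100, 100]);
translate([100, 0, 700]) cube([150, 100, 100]);
translate([100, 0, 1050]) cube([150, 100, 100]);
translate([250, 0, 0]) cube([100, 100, 1500]);


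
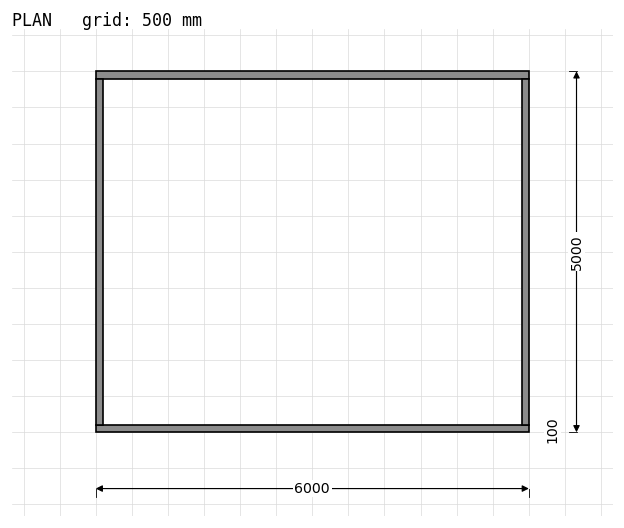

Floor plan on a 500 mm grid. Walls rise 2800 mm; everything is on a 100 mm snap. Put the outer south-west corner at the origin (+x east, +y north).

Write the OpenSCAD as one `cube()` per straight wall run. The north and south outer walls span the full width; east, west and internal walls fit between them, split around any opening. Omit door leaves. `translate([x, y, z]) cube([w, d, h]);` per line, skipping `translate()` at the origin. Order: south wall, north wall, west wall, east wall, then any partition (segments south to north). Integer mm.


cube([6000, 100, 2800]);
translate([0, 4900, 0]) cube([6000, 100, 2800]);
translate([0, 100, 0]) cube([100, 4800, 2800]);
translate([5900, 100, 0]) cube([100, 4800, 2800]);


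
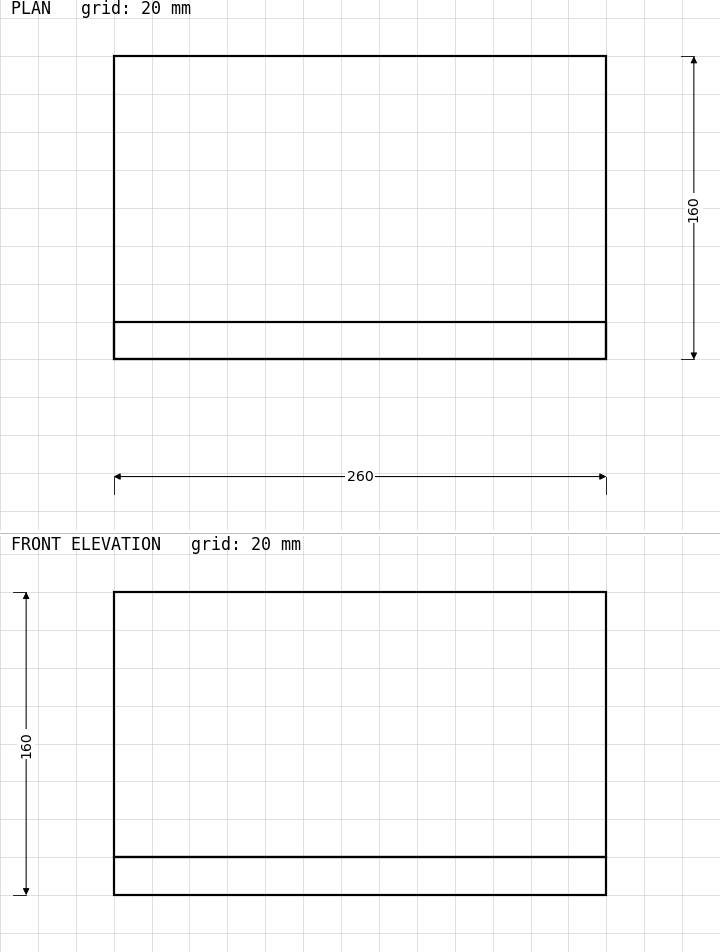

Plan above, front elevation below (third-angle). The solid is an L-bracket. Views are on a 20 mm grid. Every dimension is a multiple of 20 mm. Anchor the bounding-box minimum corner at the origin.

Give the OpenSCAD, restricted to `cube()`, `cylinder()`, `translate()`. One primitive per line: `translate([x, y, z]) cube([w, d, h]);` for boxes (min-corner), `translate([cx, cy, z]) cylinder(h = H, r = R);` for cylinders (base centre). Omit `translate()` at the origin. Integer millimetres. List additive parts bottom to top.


cube([260, 160, 20]);
translate([0, 0, 20]) cube([260, 20, 140]);
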